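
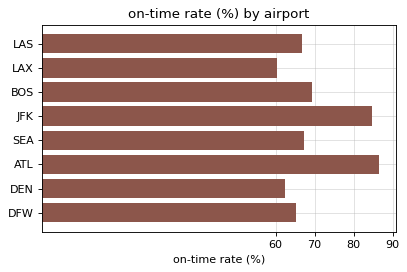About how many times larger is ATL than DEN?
≈ 1.5×

ATL ≈ 90, DEN ≈ 60; 90/60 ≈ 1.5.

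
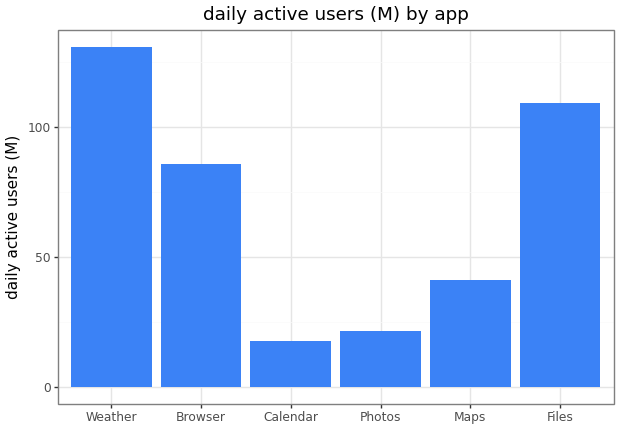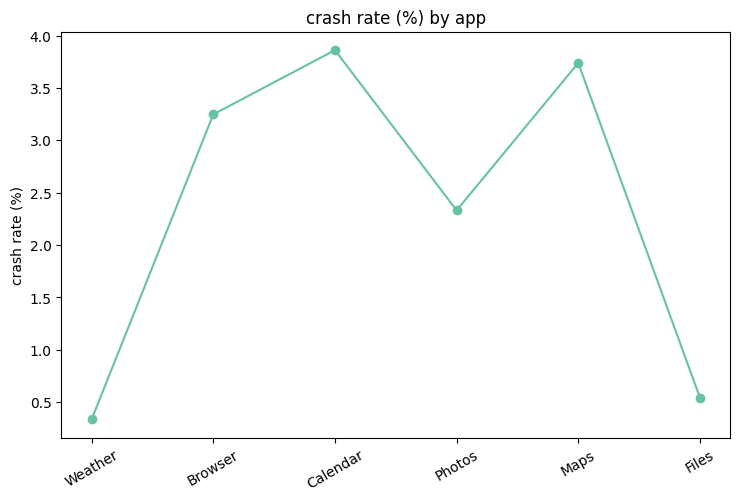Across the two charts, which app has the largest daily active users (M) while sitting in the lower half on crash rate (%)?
Weather

Chart 2 median crash rate (%) ≈ 3; below-median apps: Weather, Photos, Files. Among those, Weather has the highest daily active users (M) (≈ 140).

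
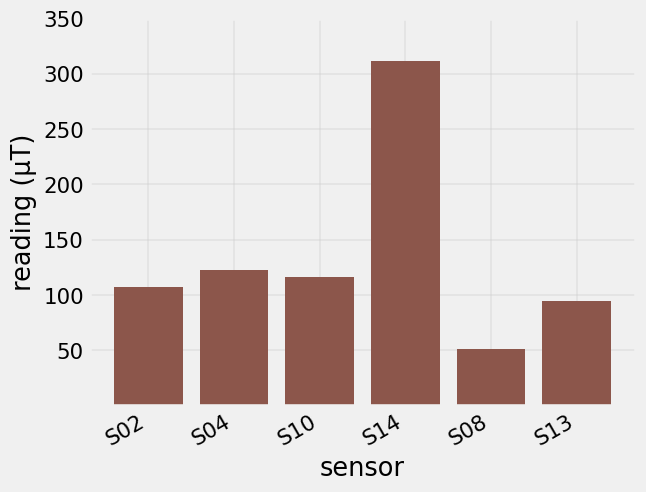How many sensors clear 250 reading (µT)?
1

Above 250: S14.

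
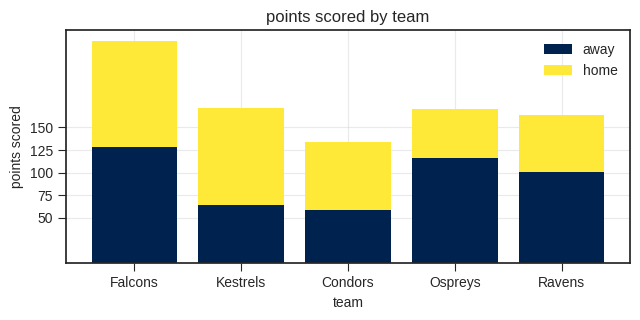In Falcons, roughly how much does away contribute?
away top ≈ 125, bottom ≈ 0; segment ≈ 125.

≈ 125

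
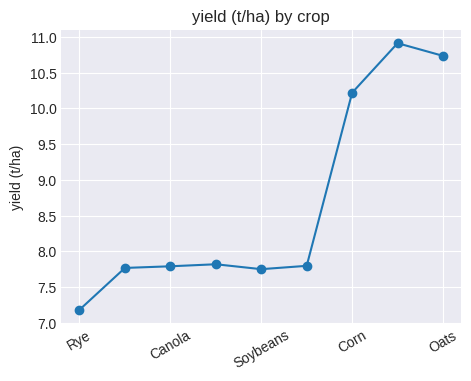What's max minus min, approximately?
≈ 4.0

Max Sorghum ≈ 11.0, min Rye ≈ 7.0; range ≈ 4.0.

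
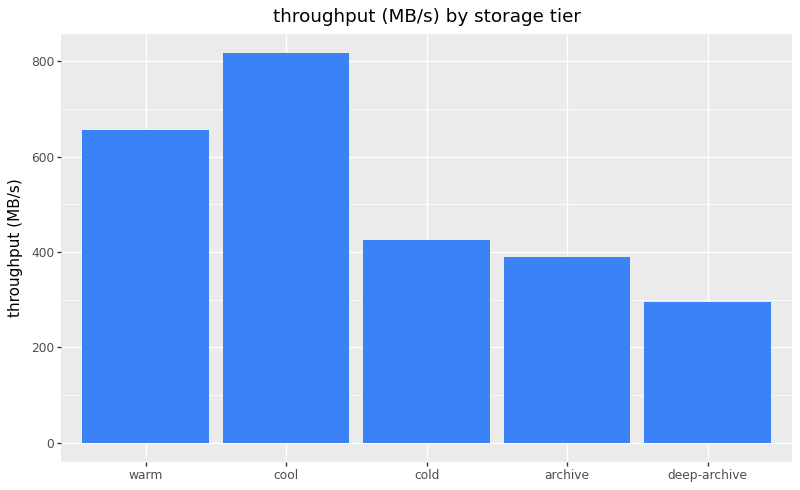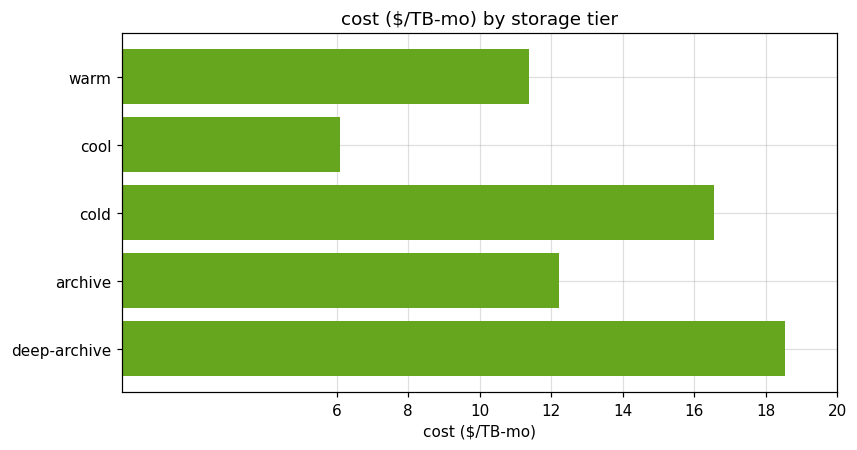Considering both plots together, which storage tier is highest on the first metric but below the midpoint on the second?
Chart 2 median cost ($/TB-mo) ≈ 12; below-median storage tiers: warm, cool. Among those, cool has the highest throughput (MB/s) (≈ 800).

cool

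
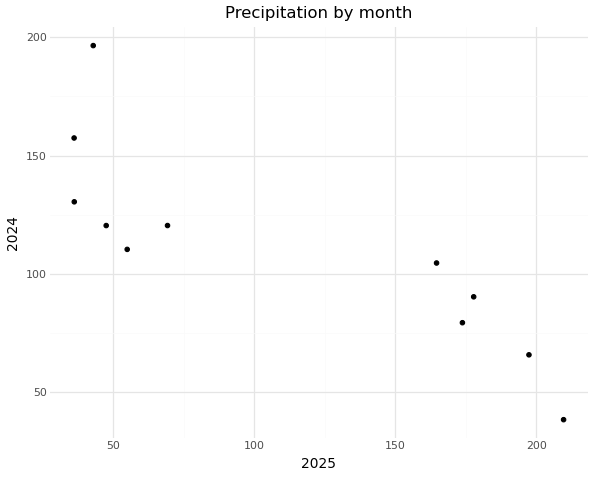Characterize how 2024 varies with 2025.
Points are negatively correlated; strong (|r| ≈ 0.8).

negative, strong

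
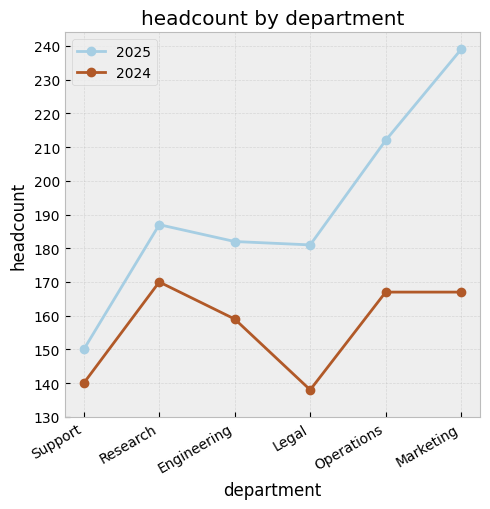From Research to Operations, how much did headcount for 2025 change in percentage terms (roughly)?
Research ≈ 190, Operations ≈ 210; (210 − 190) / 190 ≈ +10.5%.

≈ +10.5%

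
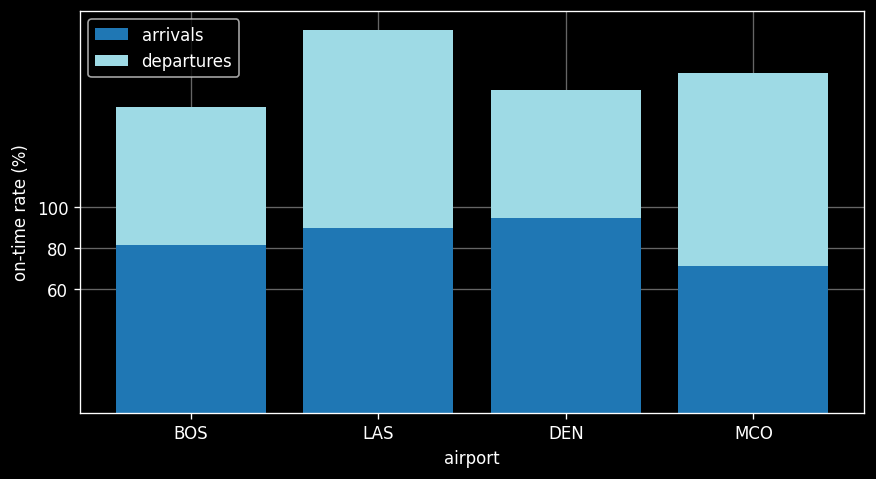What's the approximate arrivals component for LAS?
arrivals top ≈ 80, bottom ≈ 0; segment ≈ 80.

≈ 80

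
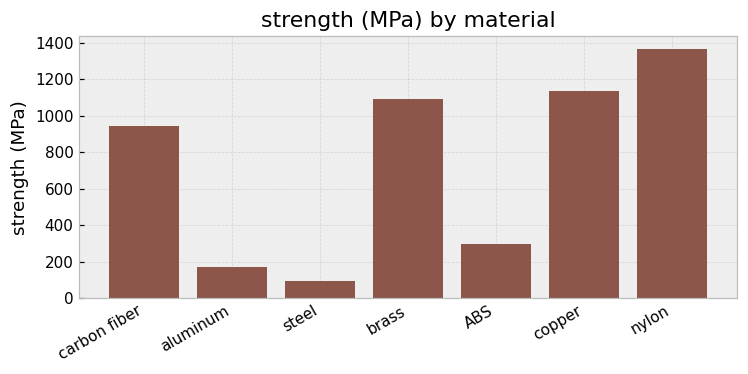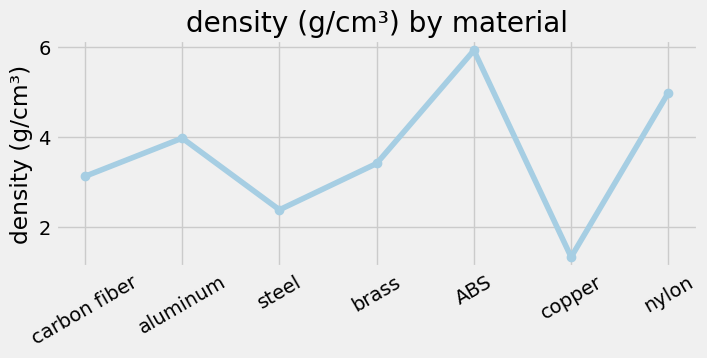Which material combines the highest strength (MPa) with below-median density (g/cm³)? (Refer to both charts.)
Chart 2 median density (g/cm³) ≈ 3; below-median materials: carbon fiber, steel, copper. Among those, copper has the highest strength (MPa) (≈ 1200).

copper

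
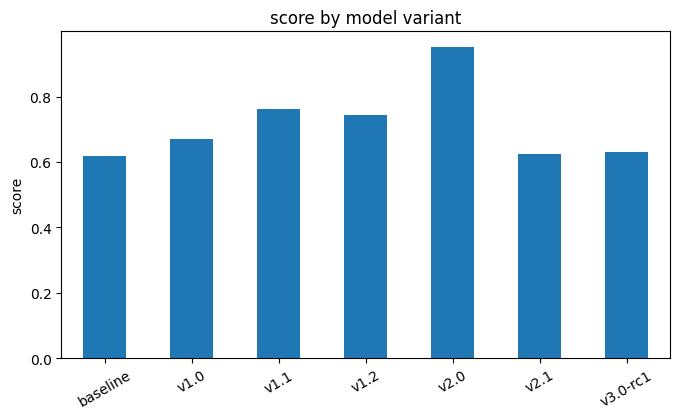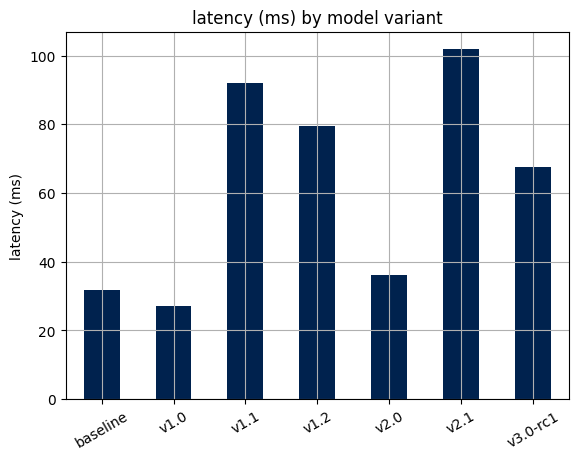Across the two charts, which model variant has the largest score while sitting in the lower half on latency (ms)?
v2.0

Chart 2 median latency (ms) ≈ 70; below-median model variants: baseline, v1.0, v2.0. Among those, v2.0 has the highest score (≈ 1).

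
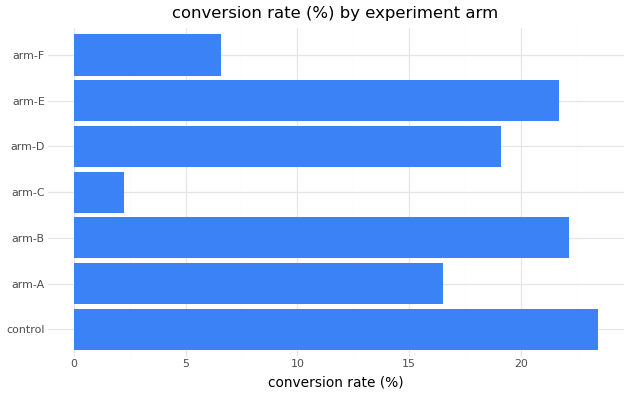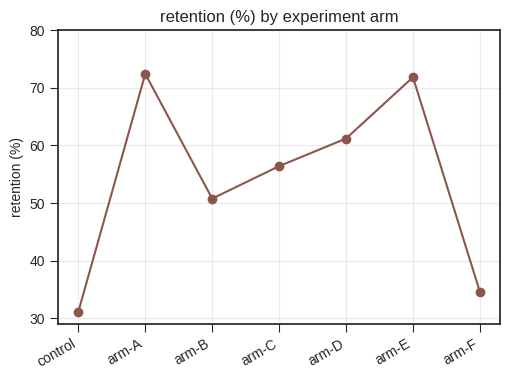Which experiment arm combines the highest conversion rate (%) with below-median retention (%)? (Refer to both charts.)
control

Chart 2 median retention (%) ≈ 60; below-median experiment arms: control, arm-B, arm-F. Among those, control has the highest conversion rate (%) (≈ 25).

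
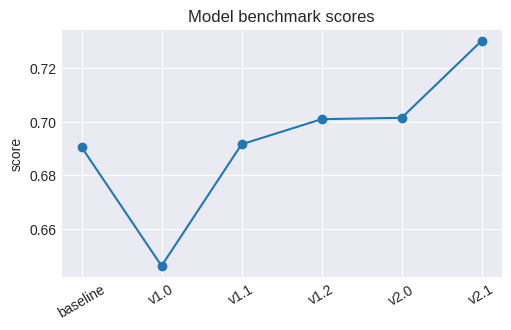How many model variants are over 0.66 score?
Above 0.66: baseline, v1.1, v1.2, v2.0, v2.1.

5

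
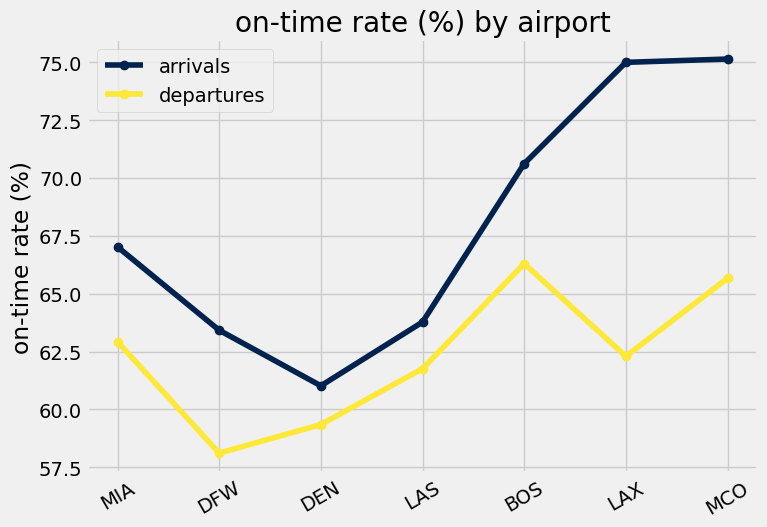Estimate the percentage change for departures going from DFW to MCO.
DFW ≈ 58, MCO ≈ 66; (66 − 58) / 58 ≈ +13.8%.

≈ +13.8%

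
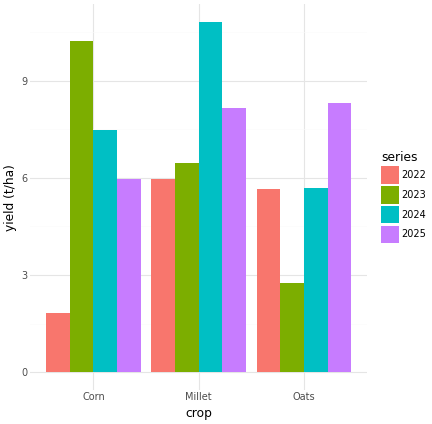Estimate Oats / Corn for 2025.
≈ 1.33×

Oats ≈ 8, Corn ≈ 6; 8/6 ≈ 1.33.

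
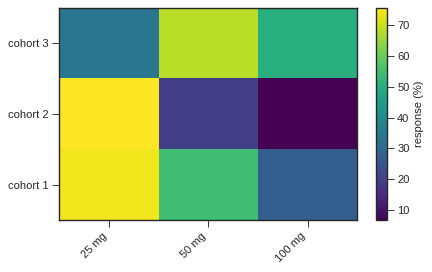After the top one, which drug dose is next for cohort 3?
100 mg

Top 3 for cohort 3: 50 mg ≈ 70, 100 mg ≈ 50, 25 mg ≈ 30.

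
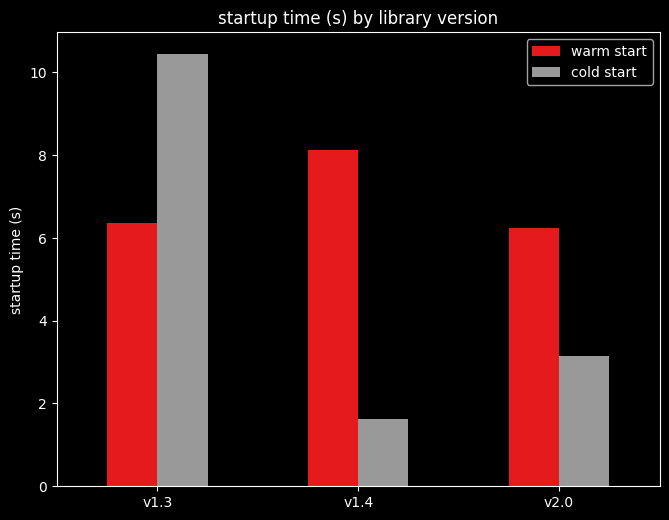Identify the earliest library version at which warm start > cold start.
v1.3: warm start ≈ 6 vs cold start ≈ 10 (not yet); v1.4: warm start ≈ 8 vs cold start ≈ 2 (first crossover).

v1.4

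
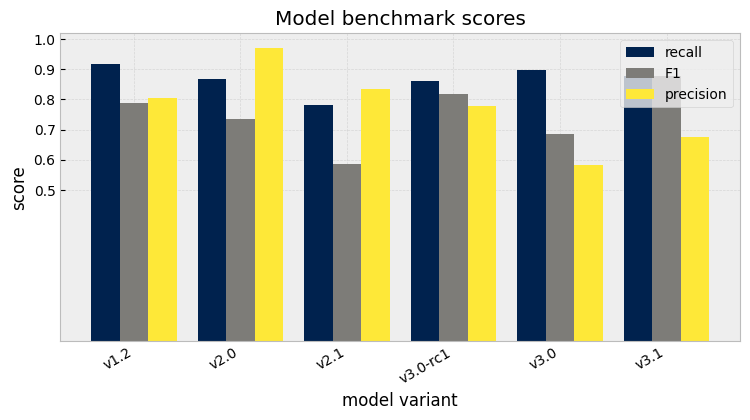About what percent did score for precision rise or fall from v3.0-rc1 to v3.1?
≈ -12.5%

v3.0-rc1 ≈ 0.8, v3.1 ≈ 0.7; (0.7 − 0.8) / 0.8 ≈ -12.5%.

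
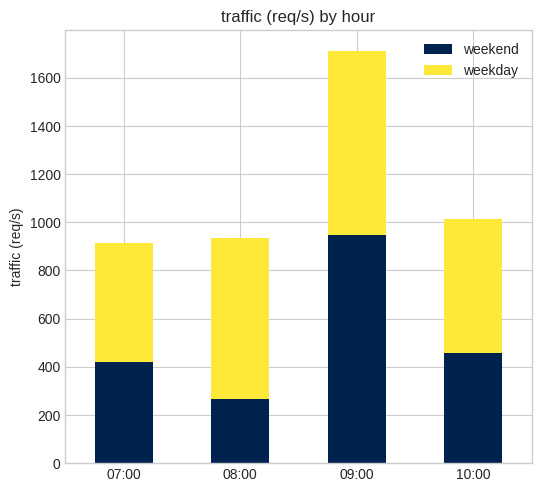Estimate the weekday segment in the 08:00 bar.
≈ 800

weekday top ≈ 1000, bottom ≈ 200; segment ≈ 800.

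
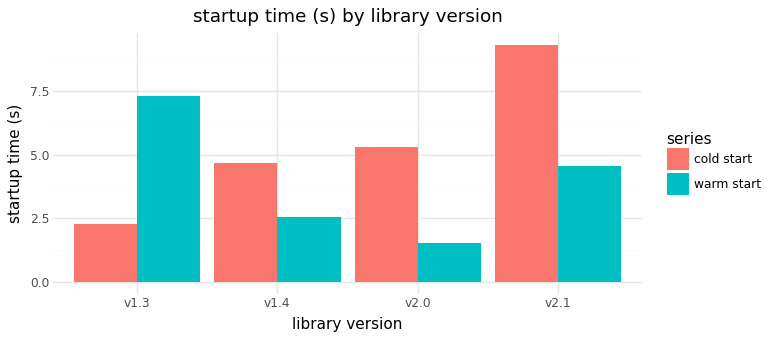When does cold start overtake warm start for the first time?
v1.3: cold start ≈ 2 vs warm start ≈ 7 (not yet); v1.4: cold start ≈ 5 vs warm start ≈ 3 (first crossover).

v1.4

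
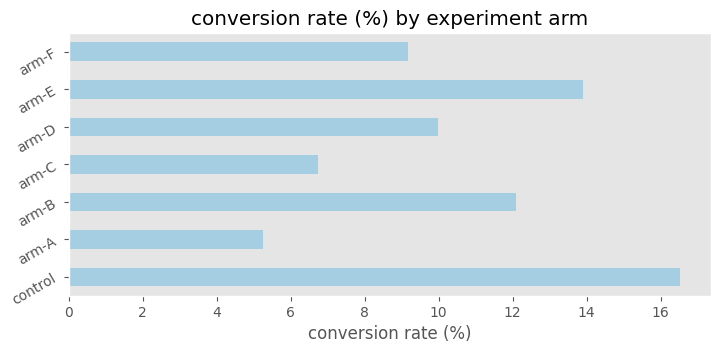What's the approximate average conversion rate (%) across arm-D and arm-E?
≈ 12

(10 + 14) / 2 ≈ 12.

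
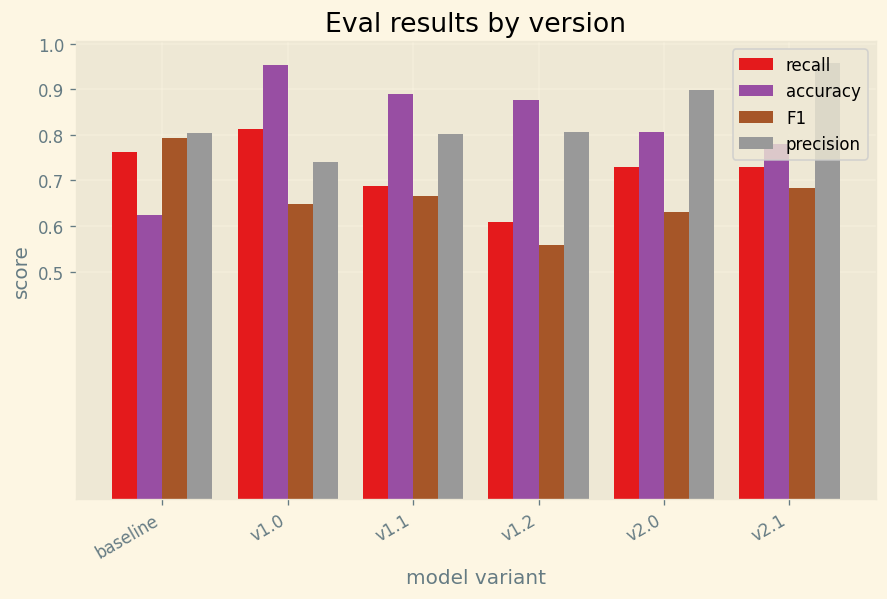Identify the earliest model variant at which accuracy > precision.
v1.0

baseline: accuracy ≈ 0.6 vs precision ≈ 0.8 (not yet); v1.0: accuracy ≈ 1.0 vs precision ≈ 0.7 (first crossover).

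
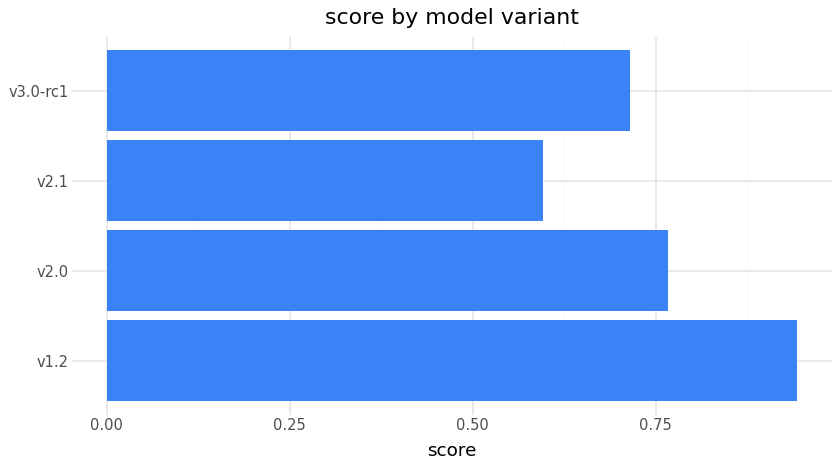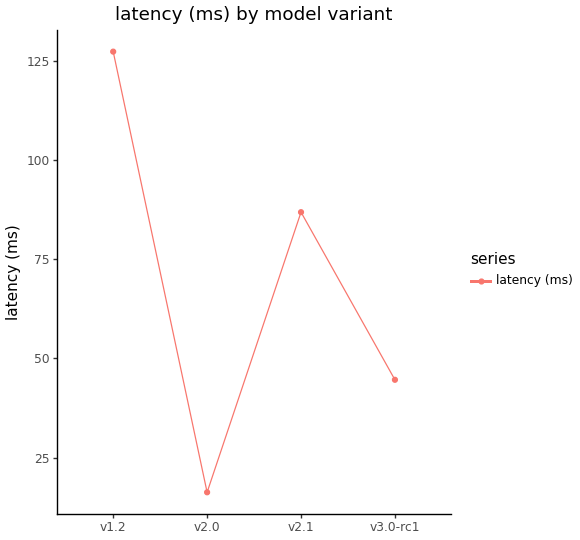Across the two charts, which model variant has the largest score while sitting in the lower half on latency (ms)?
Chart 2 median latency (ms) ≈ 60; below-median model variants: v2.0, v3.0-rc1. Among those, v2.0 has the highest score (≈ 0.8).

v2.0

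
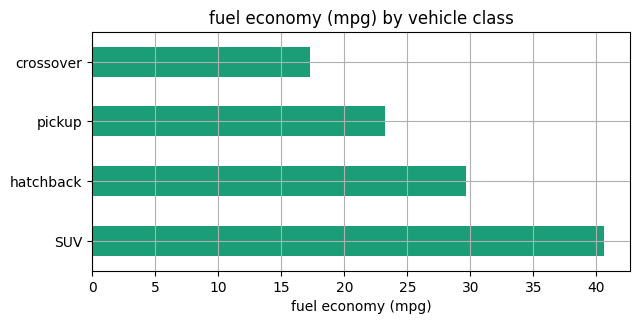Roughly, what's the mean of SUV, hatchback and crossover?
(40 + 30 + 15) / 3 ≈ 28.

≈ 28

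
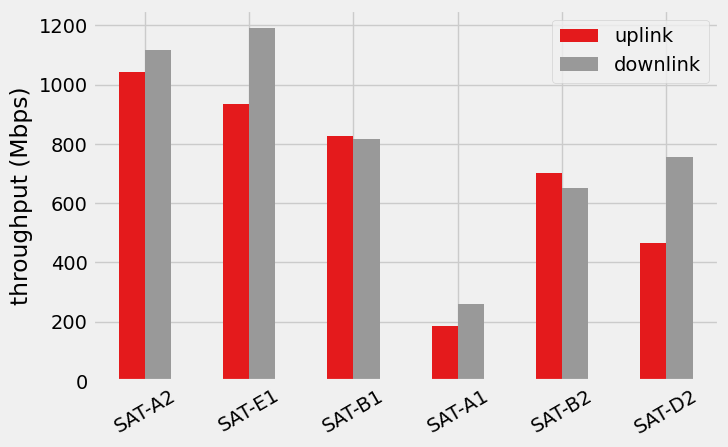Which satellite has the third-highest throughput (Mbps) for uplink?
Top 4 for uplink: SAT-A2 ≈ 1000, SAT-E1 ≈ 900, SAT-B1 ≈ 800, SAT-B2 ≈ 700.

SAT-B1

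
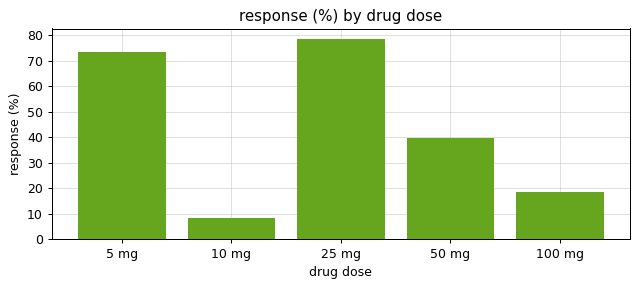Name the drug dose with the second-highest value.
5 mg

Top 3: 25 mg ≈ 80, 5 mg ≈ 70, 50 mg ≈ 40.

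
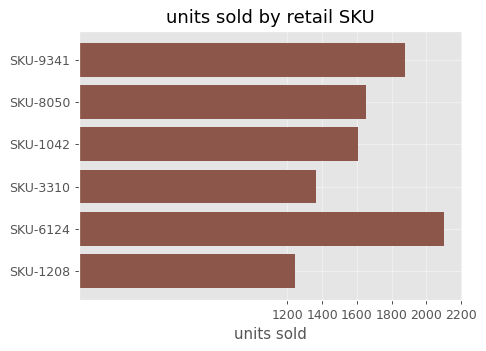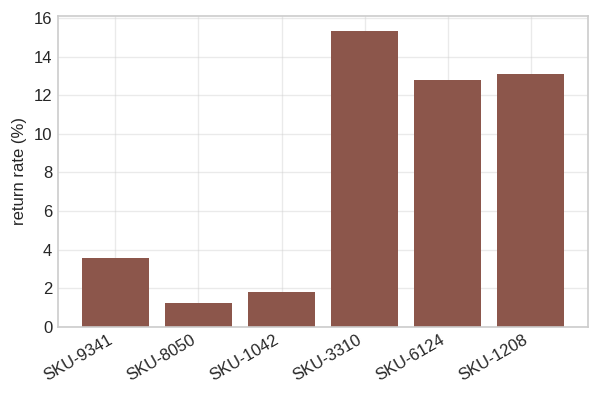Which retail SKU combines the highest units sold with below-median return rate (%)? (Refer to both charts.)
Chart 2 median return rate (%) ≈ 8; below-median retail SKUs: SKU-9341, SKU-8050, SKU-1042. Among those, SKU-9341 has the highest units sold (≈ 1800).

SKU-9341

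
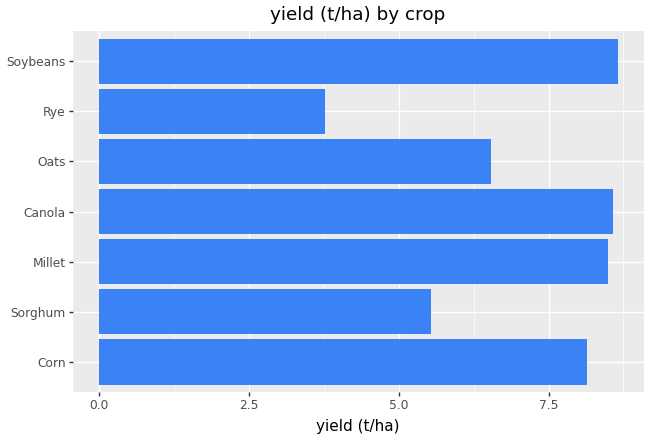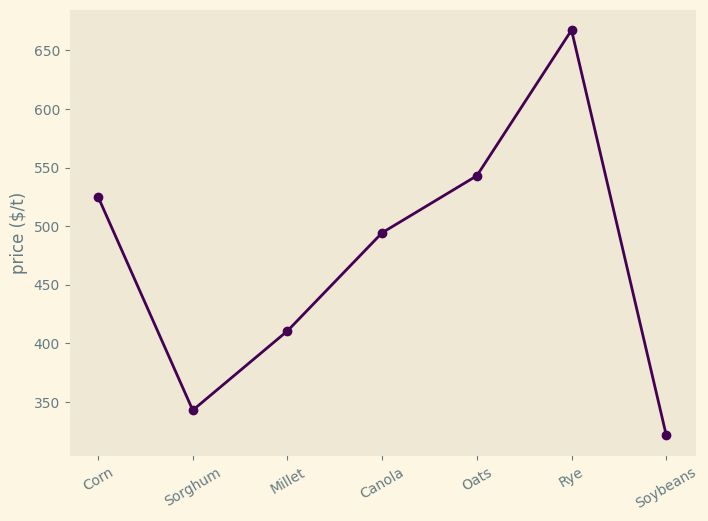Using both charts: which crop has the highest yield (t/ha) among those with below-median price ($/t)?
Chart 2 median price ($/t) ≈ 500; below-median crops: Sorghum, Millet, Soybeans. Among those, Soybeans has the highest yield (t/ha) (≈ 9).

Soybeans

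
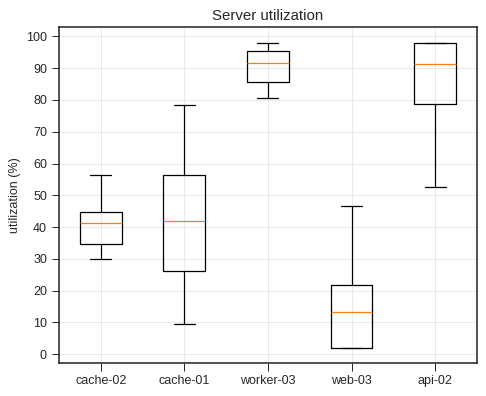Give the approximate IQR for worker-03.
Q3 ≈ 100, Q1 ≈ 90; IQR ≈ 10.

≈ 10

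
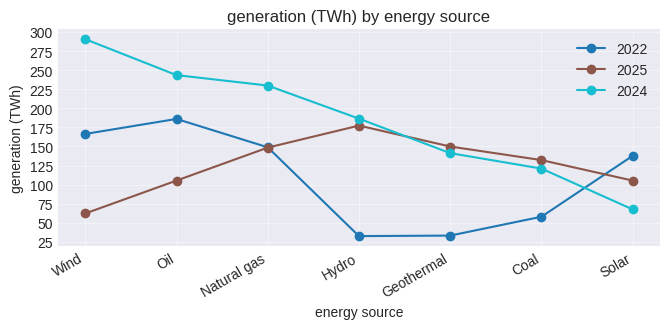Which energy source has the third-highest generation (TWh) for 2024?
Natural gas

Top 4 for 2024: Wind ≈ 300, Oil ≈ 250, Natural gas ≈ 225, Hydro ≈ 175.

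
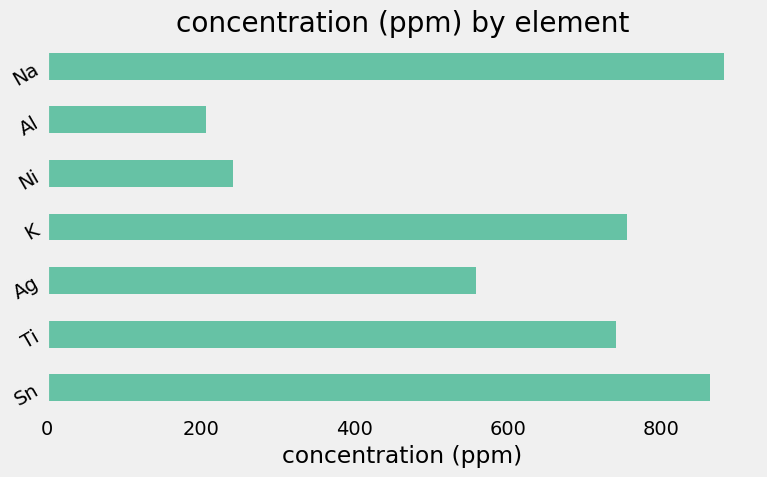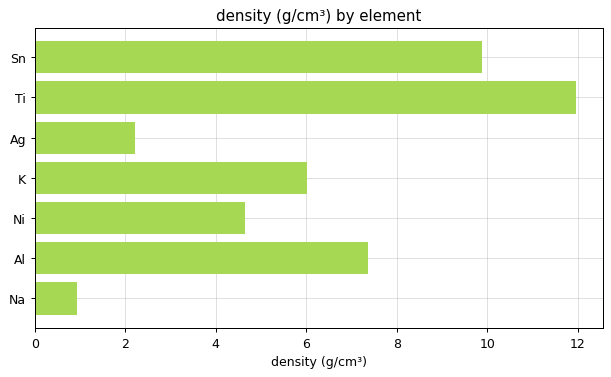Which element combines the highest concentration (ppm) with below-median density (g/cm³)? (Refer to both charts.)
Chart 2 median density (g/cm³) ≈ 6; below-median elements: Ag, Ni, Na. Among those, Na has the highest concentration (ppm) (≈ 900).

Na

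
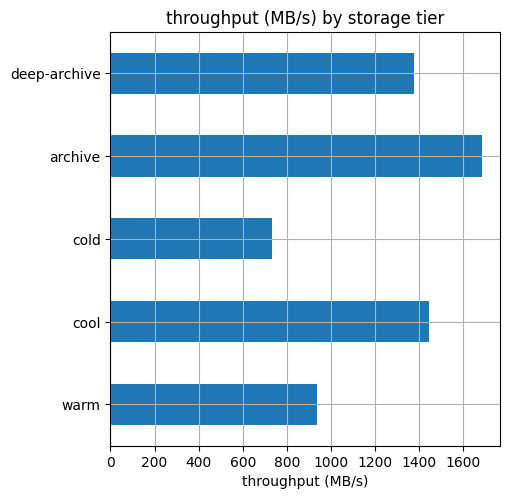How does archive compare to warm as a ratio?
archive ≈ 1600, warm ≈ 1000; 1600/1000 ≈ 1.6.

≈ 1.6×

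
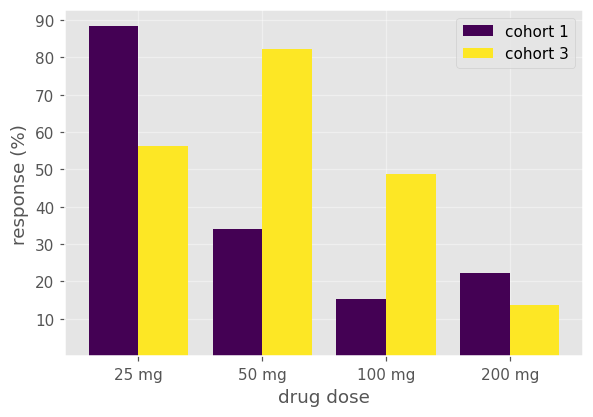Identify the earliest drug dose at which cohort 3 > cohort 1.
25 mg: cohort 3 ≈ 60 vs cohort 1 ≈ 90 (not yet); 50 mg: cohort 3 ≈ 80 vs cohort 1 ≈ 30 (first crossover).

50 mg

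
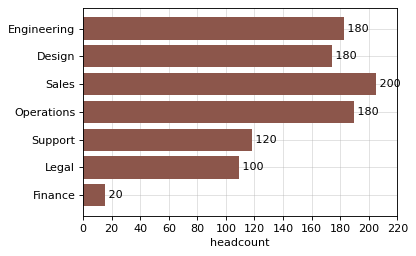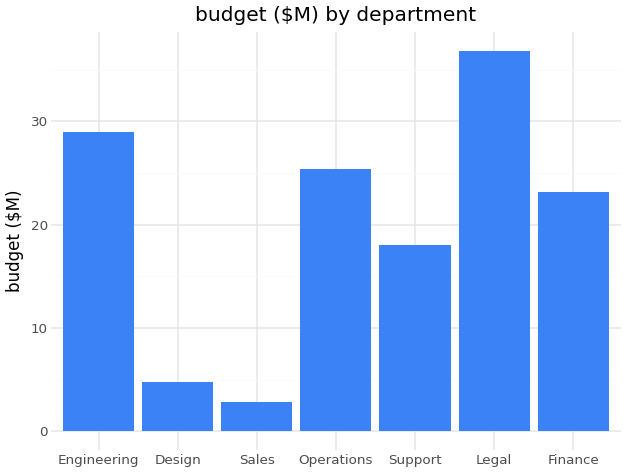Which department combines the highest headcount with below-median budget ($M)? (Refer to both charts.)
Sales

Chart 2 median budget ($M) ≈ 25; below-median departments: Design, Sales, Support. Among those, Sales has the highest headcount (≈ 200).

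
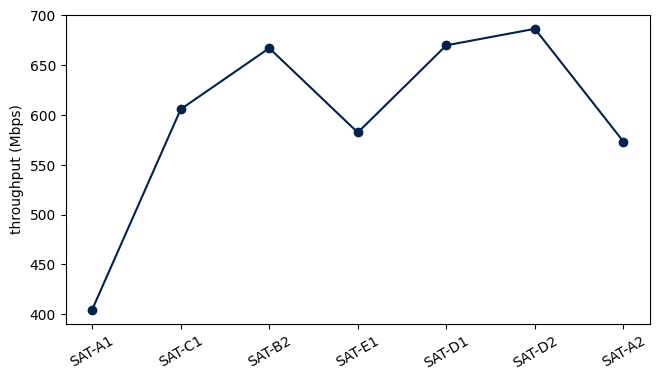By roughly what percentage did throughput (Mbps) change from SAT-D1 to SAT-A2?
≈ -14.8%

SAT-D1 ≈ 675, SAT-A2 ≈ 575; (575 − 675) / 675 ≈ -14.8%.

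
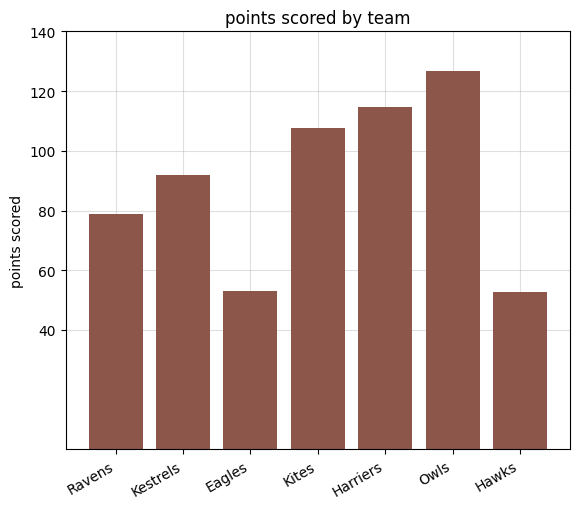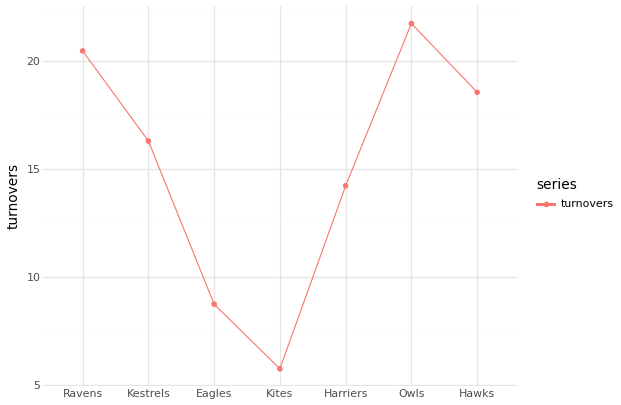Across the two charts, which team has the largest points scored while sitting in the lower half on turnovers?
Chart 2 median turnovers ≈ 16; below-median teams: Eagles, Kites, Harriers. Among those, Harriers has the highest points scored (≈ 120).

Harriers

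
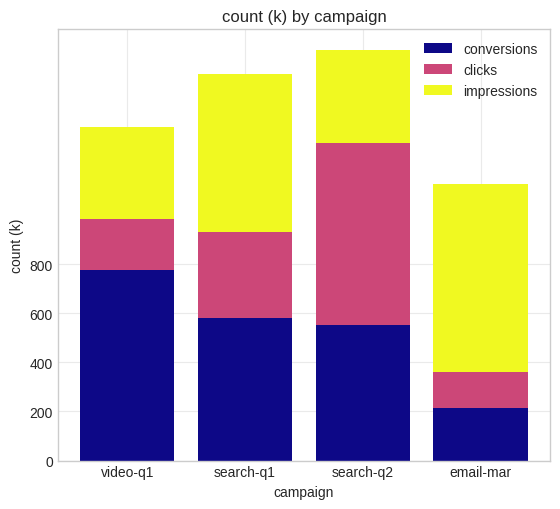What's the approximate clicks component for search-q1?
≈ 400

clicks top ≈ 1000, bottom ≈ 600; segment ≈ 400.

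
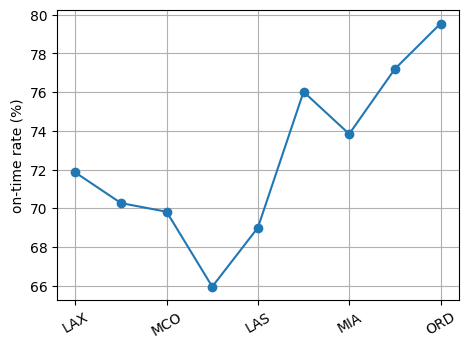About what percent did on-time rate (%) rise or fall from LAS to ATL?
≈ +14.7%

LAS ≈ 68, ATL ≈ 78; (78 − 68) / 68 ≈ +14.7%.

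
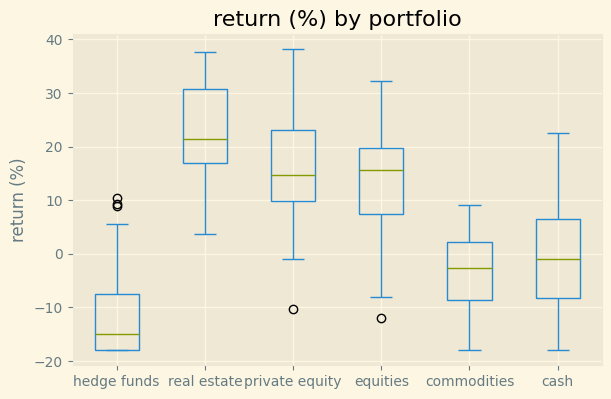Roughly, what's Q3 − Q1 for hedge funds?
Q3 ≈ -10, Q1 ≈ -20; IQR ≈ 10.

≈ 10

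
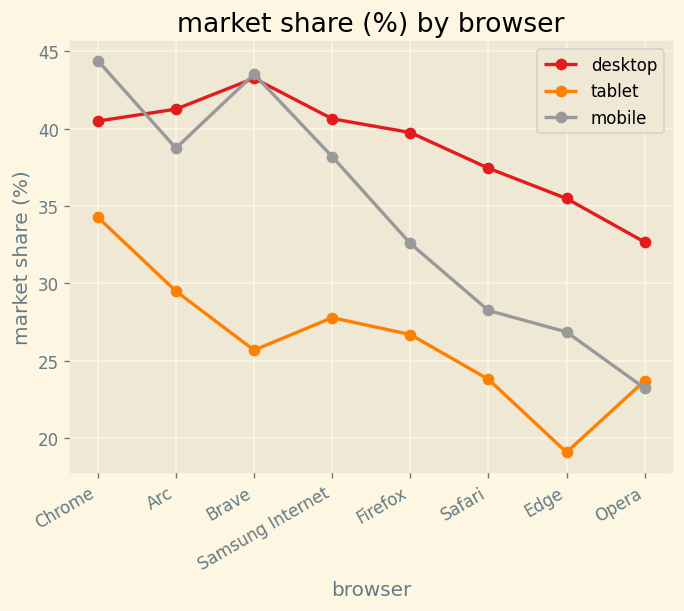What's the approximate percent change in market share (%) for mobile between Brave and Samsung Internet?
≈ -11.1%

Brave ≈ 45, Samsung Internet ≈ 40; (40 − 45) / 45 ≈ -11.1%.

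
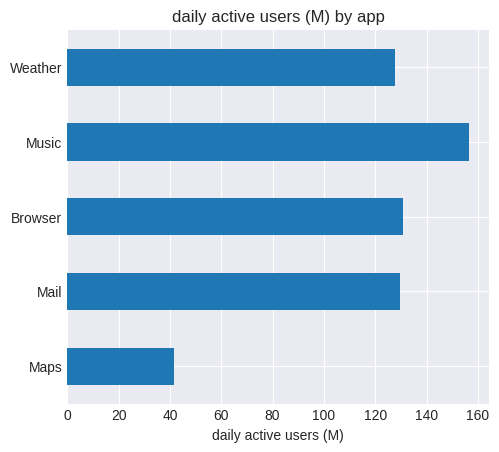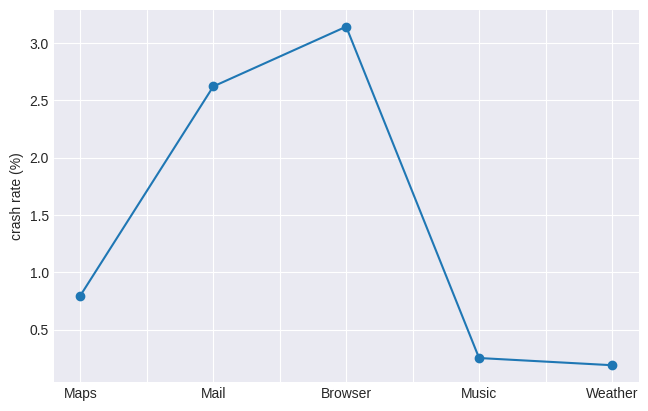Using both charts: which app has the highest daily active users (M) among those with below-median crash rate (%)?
Music

Chart 2 median crash rate (%) ≈ 1; below-median apps: Music, Weather. Among those, Music has the highest daily active users (M) (≈ 160).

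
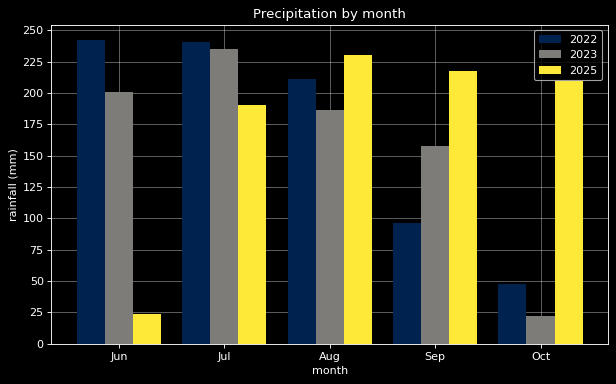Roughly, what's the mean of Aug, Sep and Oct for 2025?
≈ 217

(225 + 225 + 200) / 3 ≈ 217.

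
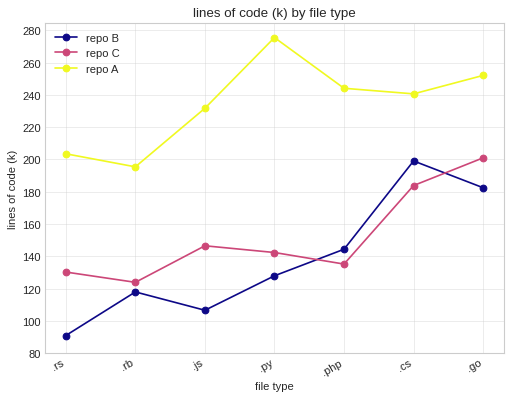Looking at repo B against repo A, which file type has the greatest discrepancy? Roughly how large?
.py: repo B ≈ 120, repo A ≈ 280 → gap ≈ 160. Next-largest (.js) is only ≈ 140.

.py, ≈ 160 k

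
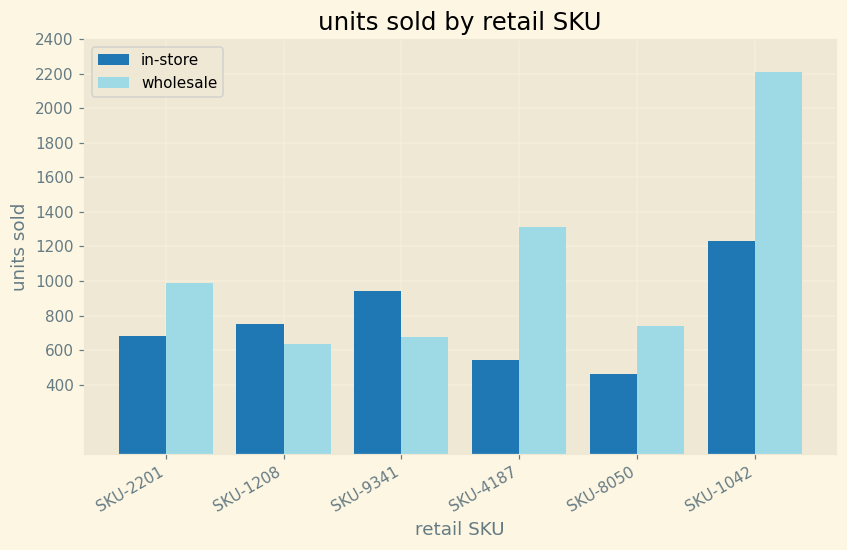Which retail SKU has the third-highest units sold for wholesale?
SKU-2201

Top 4 for wholesale: SKU-1042 ≈ 2200, SKU-4187 ≈ 1400, SKU-2201 ≈ 1000, SKU-8050 ≈ 800.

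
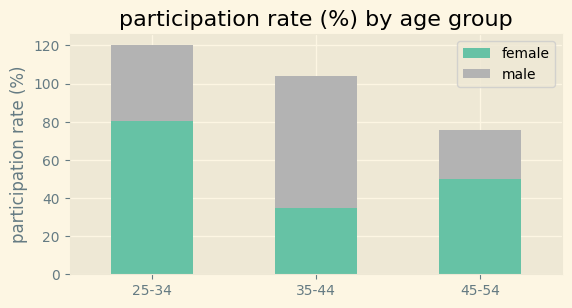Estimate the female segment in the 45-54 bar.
female top ≈ 40, bottom ≈ 0; segment ≈ 40.

≈ 40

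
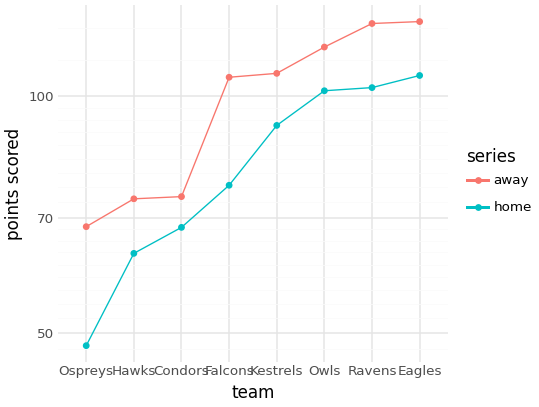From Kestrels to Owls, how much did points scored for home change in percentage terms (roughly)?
≈ +11.1%

Kestrels ≈ 90, Owls ≈ 100; (100 − 90) / 90 ≈ +11.1%.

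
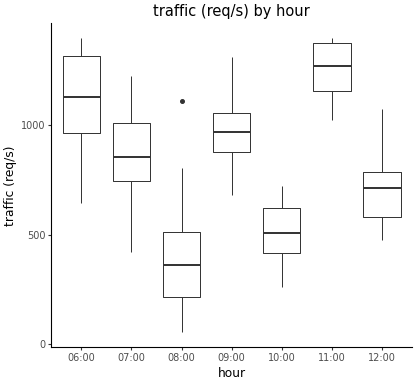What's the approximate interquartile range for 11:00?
Q3 ≈ 1400, Q1 ≈ 1200; IQR ≈ 200.

≈ 200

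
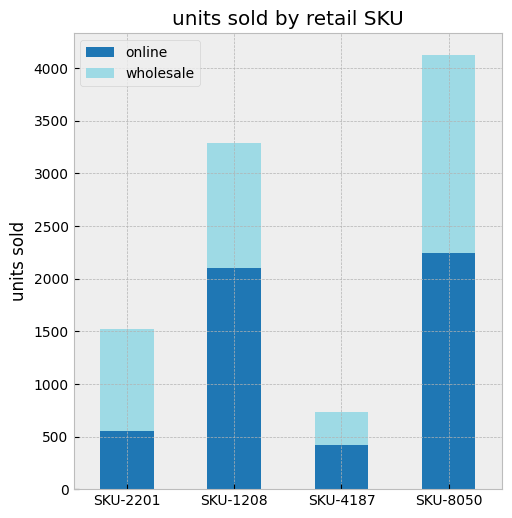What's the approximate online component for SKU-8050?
≈ 2000

online top ≈ 2000, bottom ≈ 0; segment ≈ 2000.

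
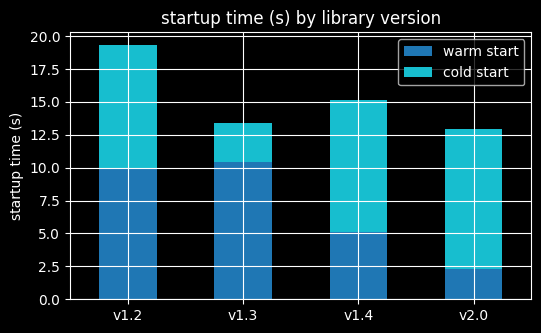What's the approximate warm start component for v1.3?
warm start top ≈ 10, bottom ≈ 0; segment ≈ 10.

≈ 10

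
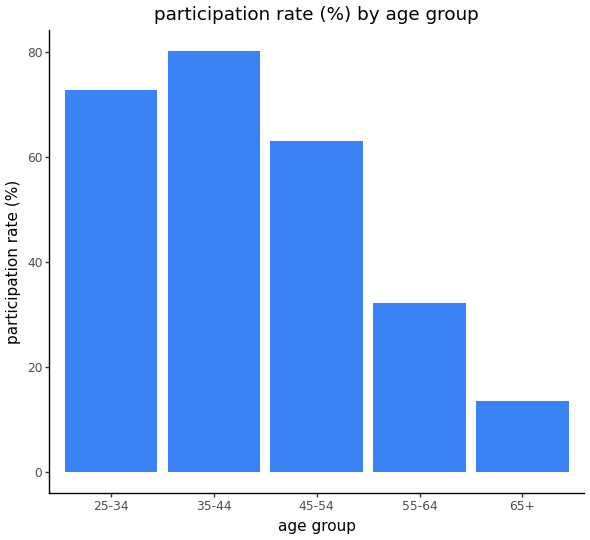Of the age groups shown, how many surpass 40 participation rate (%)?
3

Above 40: 25-34, 35-44, 45-54.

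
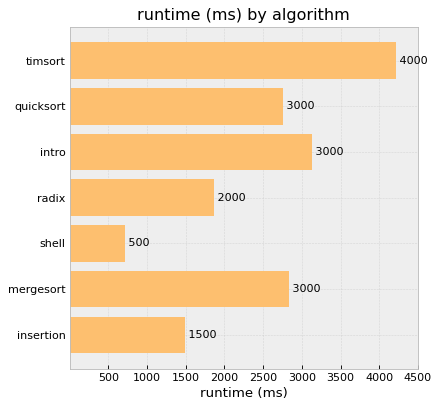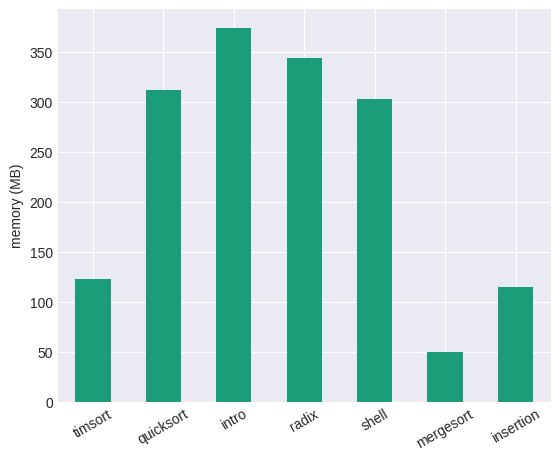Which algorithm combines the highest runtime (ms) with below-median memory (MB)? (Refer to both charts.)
Chart 2 median memory (MB) ≈ 300; below-median algorithms: timsort, mergesort, insertion. Among those, timsort has the highest runtime (ms) (≈ 4000).

timsort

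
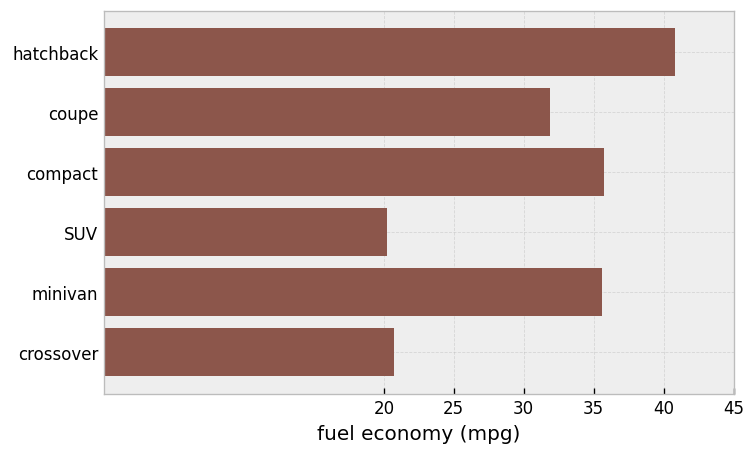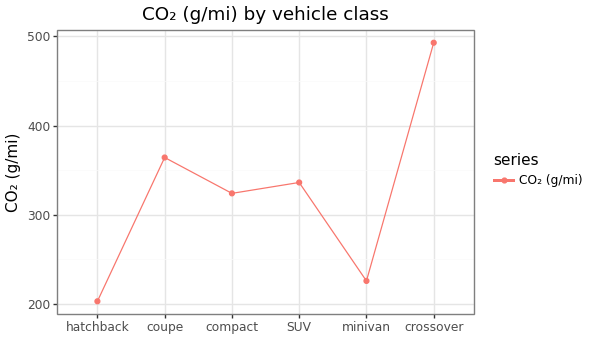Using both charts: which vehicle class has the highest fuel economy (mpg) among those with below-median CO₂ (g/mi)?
Chart 2 median CO₂ (g/mi) ≈ 350; below-median vehicle classes: hatchback, compact, minivan. Among those, hatchback has the highest fuel economy (mpg) (≈ 40).

hatchback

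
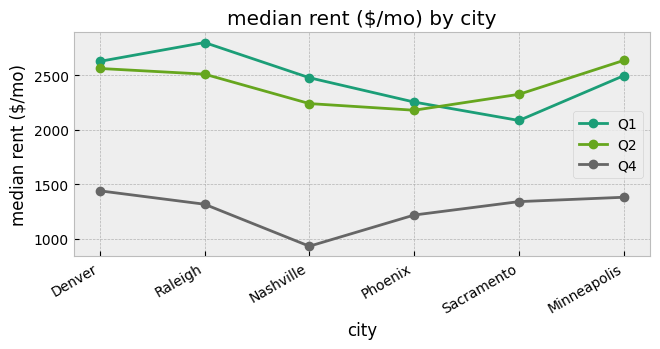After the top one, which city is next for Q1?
Denver

Top 3 for Q1: Raleigh ≈ 2800, Denver ≈ 2600, Minneapolis ≈ 2400.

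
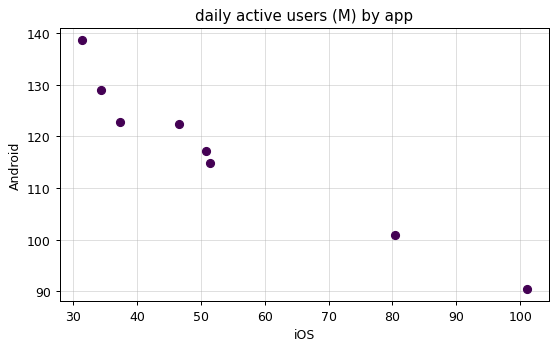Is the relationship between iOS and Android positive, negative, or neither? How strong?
Points are negatively correlated; strong (|r| ≈ 1.0).

negative, strong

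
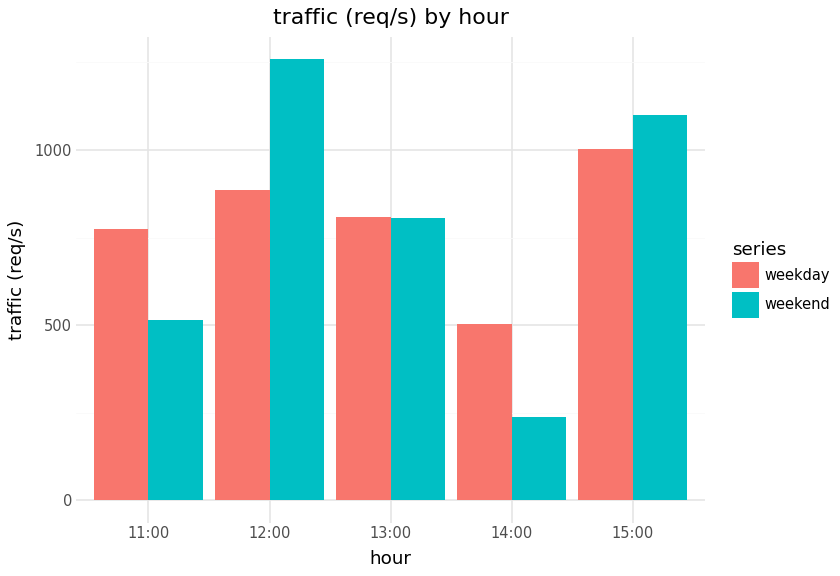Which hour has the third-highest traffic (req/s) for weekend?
13:00

Top 4 for weekend: 12:00 ≈ 1200, 15:00 ≈ 1000, 13:00 ≈ 800, 11:00 ≈ 600.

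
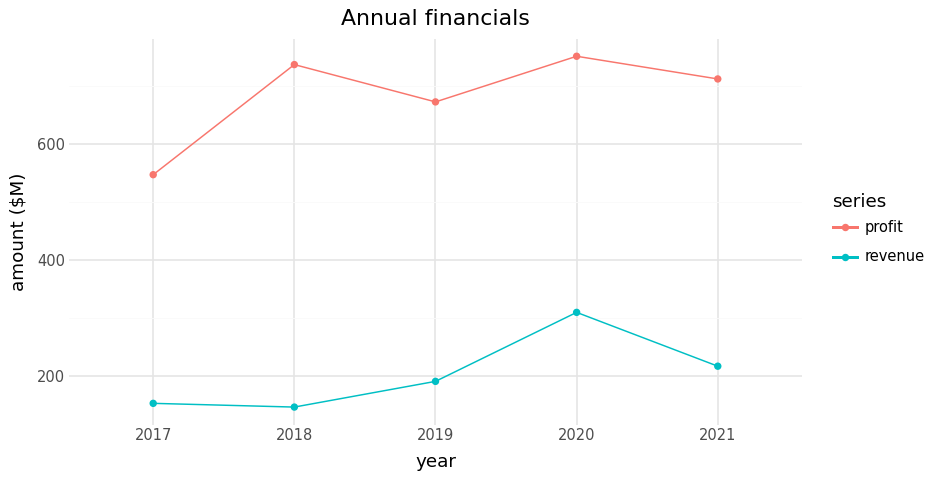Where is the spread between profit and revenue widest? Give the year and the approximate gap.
2018: profit ≈ 700, revenue ≈ 100 → gap ≈ 600. Next-largest (2021) is only ≈ 500.

2018, ≈ 600 $M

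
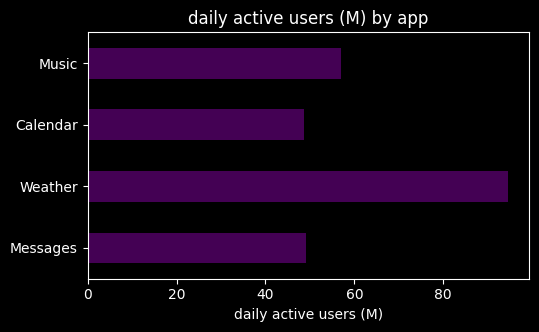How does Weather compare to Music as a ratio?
≈ 1.5×

Weather ≈ 90, Music ≈ 60; 90/60 ≈ 1.5.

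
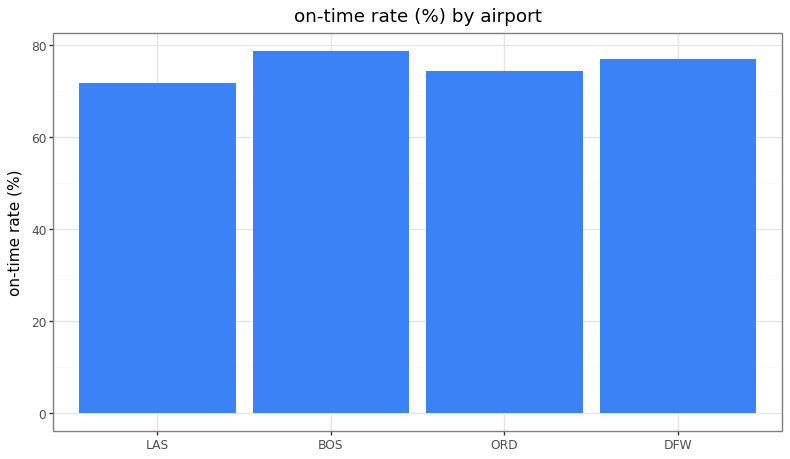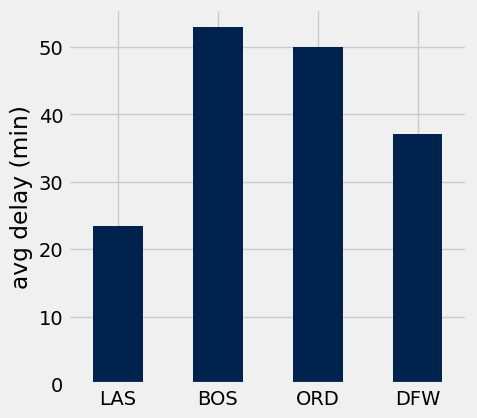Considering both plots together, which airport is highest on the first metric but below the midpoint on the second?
DFW

Chart 2 median avg delay (min) ≈ 45; below-median airports: LAS, DFW. Among those, DFW has the highest on-time rate (%) (≈ 80).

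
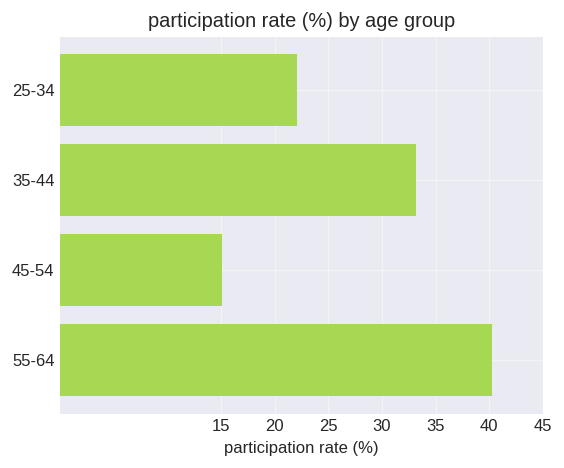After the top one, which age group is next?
Top 3: 55-64 ≈ 40, 35-44 ≈ 35, 25-34 ≈ 20.

35-44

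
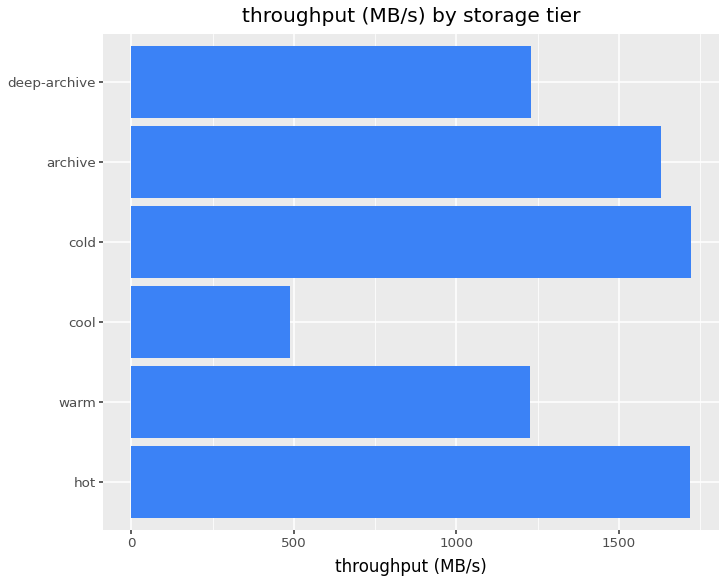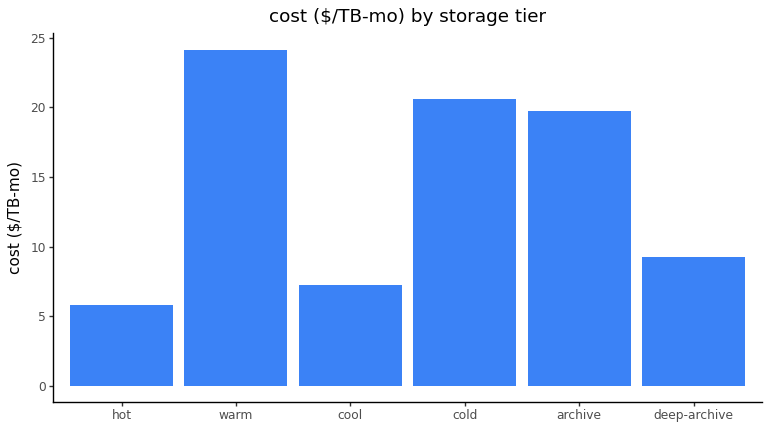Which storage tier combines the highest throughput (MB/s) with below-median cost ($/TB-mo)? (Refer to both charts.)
hot

Chart 2 median cost ($/TB-mo) ≈ 15; below-median storage tiers: hot, cool, deep-archive. Among those, hot has the highest throughput (MB/s) (≈ 1800).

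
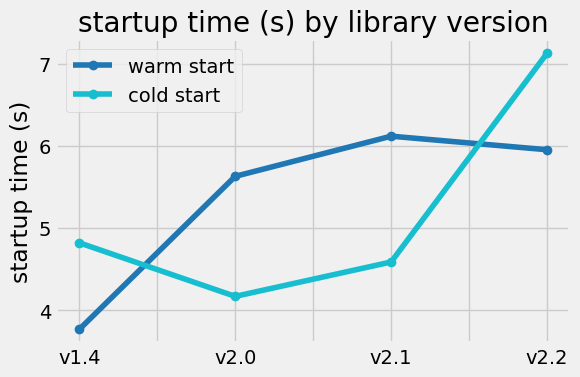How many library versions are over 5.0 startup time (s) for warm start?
Above 5.0: v2.0, v2.1, v2.2.

3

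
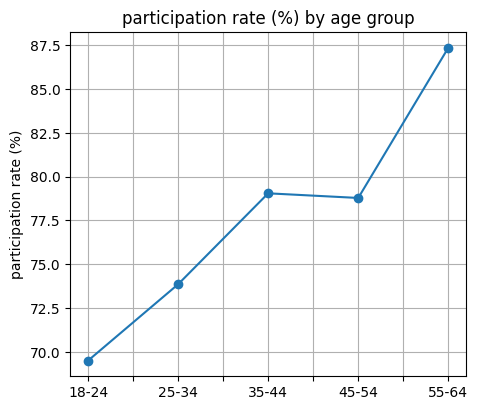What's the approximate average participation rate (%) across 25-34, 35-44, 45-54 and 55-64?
(74 + 80 + 78 + 88) / 4 ≈ 80.

≈ 80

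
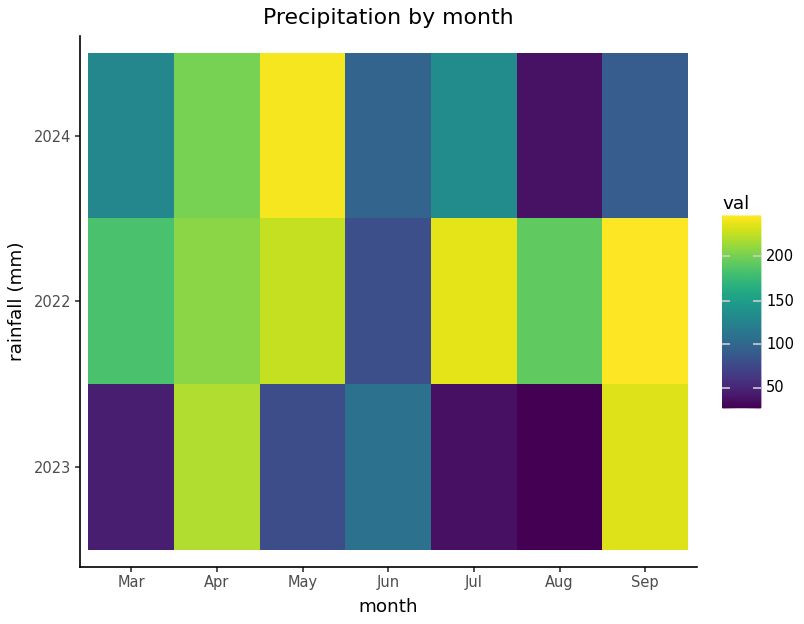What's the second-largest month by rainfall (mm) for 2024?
Apr

Top 3 for 2024: May ≈ 240, Apr ≈ 200, Jul ≈ 140.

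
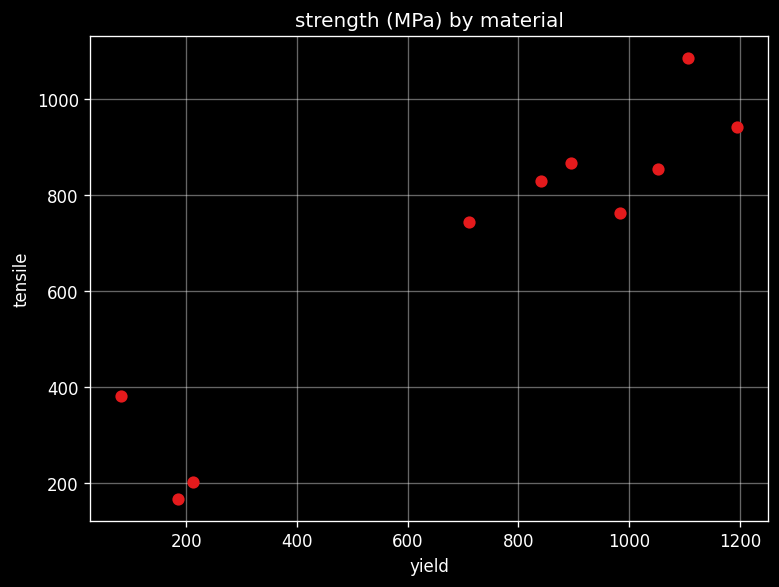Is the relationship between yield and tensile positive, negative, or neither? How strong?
Points are positively correlated; strong (|r| ≈ 0.9).

positive, strong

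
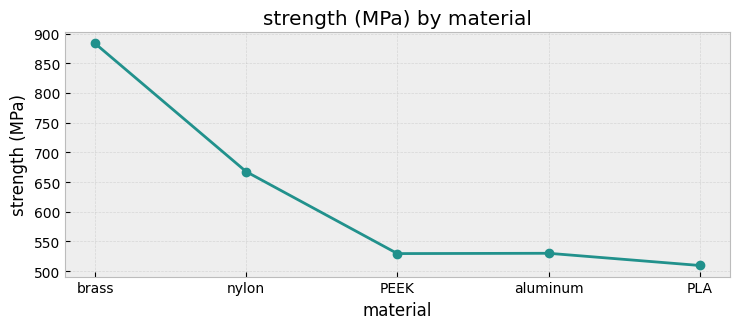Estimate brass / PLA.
brass ≈ 900, PLA ≈ 500; 900/500 ≈ 1.8.

≈ 1.8×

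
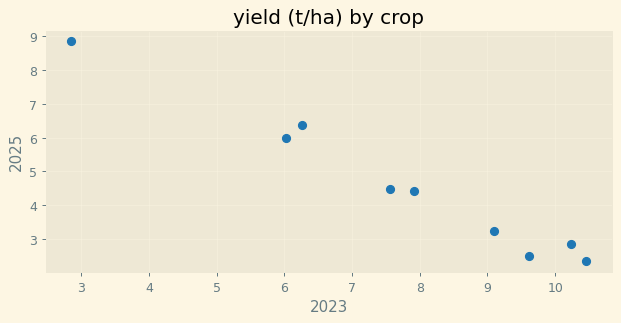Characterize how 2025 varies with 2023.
negative, strong

Points are negatively correlated; strong (|r| ≈ 1.0).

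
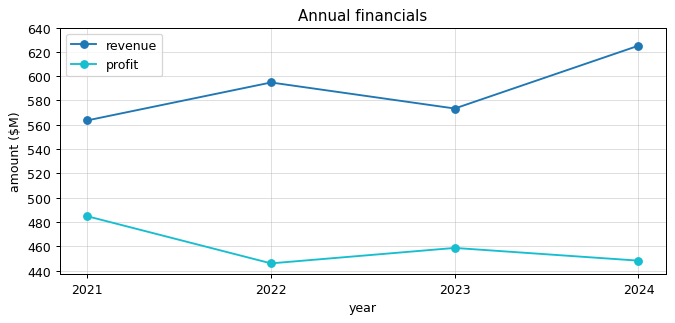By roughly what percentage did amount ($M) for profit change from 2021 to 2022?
≈ -8.3%

2021 ≈ 480, 2022 ≈ 440; (440 − 480) / 480 ≈ -8.3%.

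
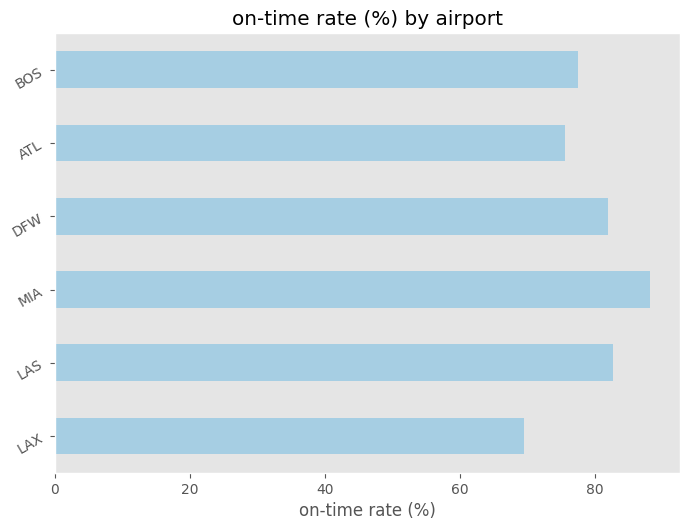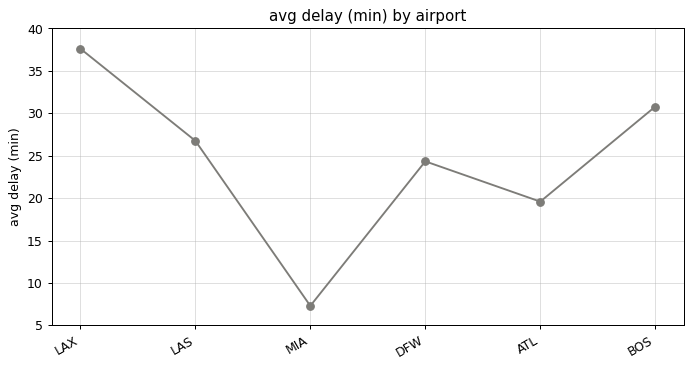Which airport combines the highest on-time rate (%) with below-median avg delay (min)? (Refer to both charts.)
MIA

Chart 2 median avg delay (min) ≈ 25; below-median airports: MIA, DFW, ATL. Among those, MIA has the highest on-time rate (%) (≈ 90).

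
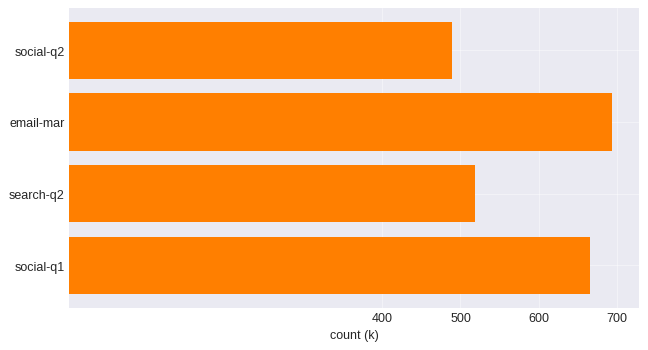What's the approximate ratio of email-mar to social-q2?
≈ 1.4×

email-mar ≈ 700, social-q2 ≈ 500; 700/500 ≈ 1.4.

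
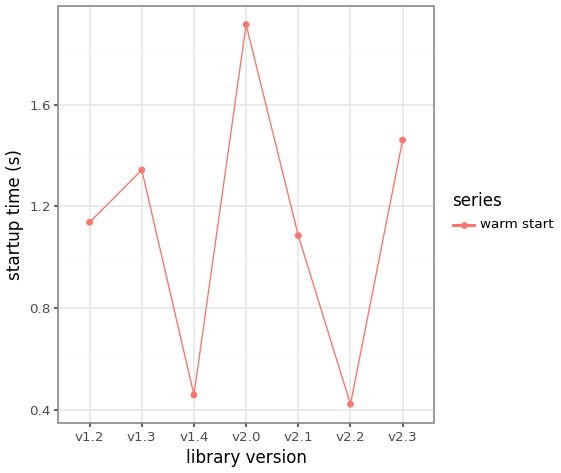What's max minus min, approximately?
≈ 1.6

Max v2.0 ≈ 2.0, min v2.2 ≈ 0.4; range ≈ 1.6.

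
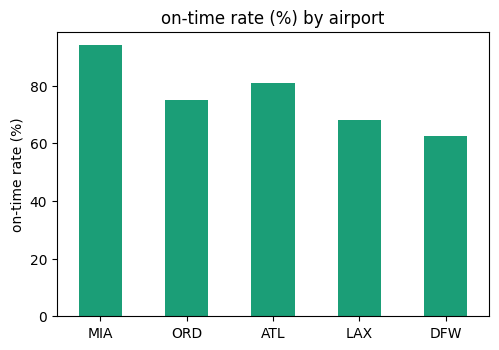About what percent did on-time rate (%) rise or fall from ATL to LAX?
ATL ≈ 80, LAX ≈ 70; (70 − 80) / 80 ≈ -12.5%.

≈ -12.5%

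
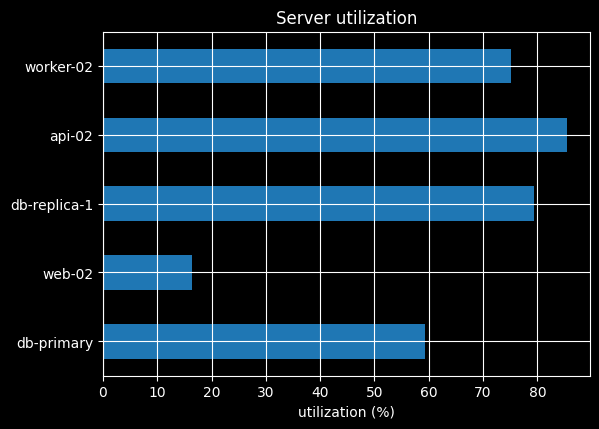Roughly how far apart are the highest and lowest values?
Max api-02 ≈ 90, min web-02 ≈ 20; range ≈ 70.

≈ 70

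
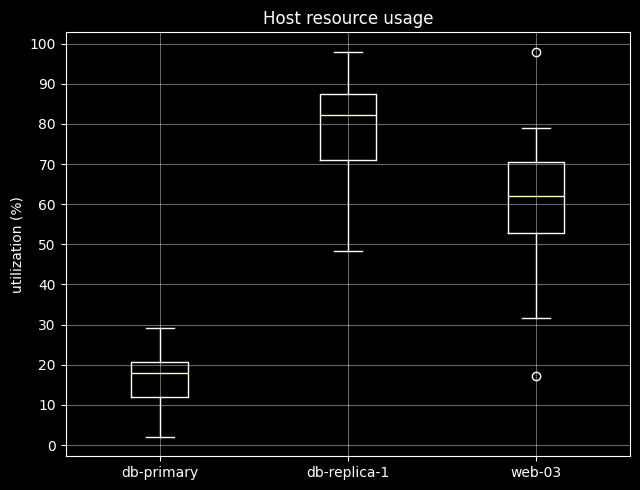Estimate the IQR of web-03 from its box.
≈ 20

Q3 ≈ 70, Q1 ≈ 50; IQR ≈ 20.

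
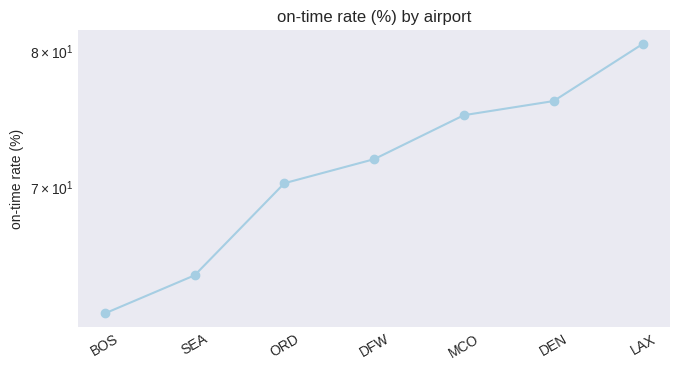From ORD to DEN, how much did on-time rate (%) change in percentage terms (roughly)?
ORD ≈ 70, DEN ≈ 76; (76 − 70) / 70 ≈ +8.6%.

≈ +8.6%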